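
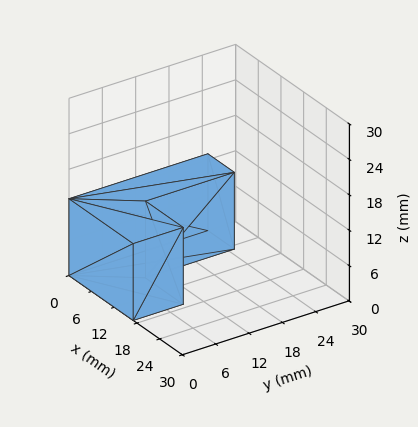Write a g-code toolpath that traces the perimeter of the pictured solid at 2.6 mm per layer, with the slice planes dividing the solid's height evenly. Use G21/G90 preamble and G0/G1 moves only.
Reading the render: the shape is an L-shaped prism: outer 17 × 25 mm, arm thicknesses ≈ 9 mm (horizontal) and 7 mm (vertical), extruded 13 mm in z (dimensions read to the nearest mm from the axis ticks). For the g-code, the solid's height is divided into equal slices at the stated Δz and each level perimeter traced with G1 moves after a G0 lift.

; perimeter-only toolpath
G21 ; units = mm
G90 ; absolute positioning
G28 ; home
; layer 1
G0 Z2.6
G0 X0.0 Y0.0
G1 X17.0 Y0.0
G1 X17.0 Y9.0
G1 X7.0 Y9.0
G1 X7.0 Y25.0
G1 X0.0 Y25.0
G1 X0.0 Y0.0
; layer 2
G0 Z5.2
G0 X0.0 Y0.0
G1 X17.0 Y0.0
G1 X17.0 Y9.0
G1 X7.0 Y9.0
G1 X7.0 Y25.0
G1 X0.0 Y25.0
G1 X0.0 Y0.0
; layer 3
G0 Z7.8
G0 X0.0 Y0.0
G1 X17.0 Y0.0
G1 X17.0 Y9.0
G1 X7.0 Y9.0
G1 X7.0 Y25.0
G1 X0.0 Y25.0
G1 X0.0 Y0.0
; layer 4
G0 Z10.4
G0 X0.0 Y0.0
G1 X17.0 Y0.0
G1 X17.0 Y9.0
G1 X7.0 Y9.0
G1 X7.0 Y25.0
G1 X0.0 Y25.0
G1 X0.0 Y0.0
; layer 5
G0 Z13.0
G0 X0.0 Y0.0
G1 X17.0 Y0.0
G1 X17.0 Y9.0
G1 X7.0 Y9.0
G1 X7.0 Y25.0
G1 X0.0 Y25.0
G1 X0.0 Y0.0
M2 ; end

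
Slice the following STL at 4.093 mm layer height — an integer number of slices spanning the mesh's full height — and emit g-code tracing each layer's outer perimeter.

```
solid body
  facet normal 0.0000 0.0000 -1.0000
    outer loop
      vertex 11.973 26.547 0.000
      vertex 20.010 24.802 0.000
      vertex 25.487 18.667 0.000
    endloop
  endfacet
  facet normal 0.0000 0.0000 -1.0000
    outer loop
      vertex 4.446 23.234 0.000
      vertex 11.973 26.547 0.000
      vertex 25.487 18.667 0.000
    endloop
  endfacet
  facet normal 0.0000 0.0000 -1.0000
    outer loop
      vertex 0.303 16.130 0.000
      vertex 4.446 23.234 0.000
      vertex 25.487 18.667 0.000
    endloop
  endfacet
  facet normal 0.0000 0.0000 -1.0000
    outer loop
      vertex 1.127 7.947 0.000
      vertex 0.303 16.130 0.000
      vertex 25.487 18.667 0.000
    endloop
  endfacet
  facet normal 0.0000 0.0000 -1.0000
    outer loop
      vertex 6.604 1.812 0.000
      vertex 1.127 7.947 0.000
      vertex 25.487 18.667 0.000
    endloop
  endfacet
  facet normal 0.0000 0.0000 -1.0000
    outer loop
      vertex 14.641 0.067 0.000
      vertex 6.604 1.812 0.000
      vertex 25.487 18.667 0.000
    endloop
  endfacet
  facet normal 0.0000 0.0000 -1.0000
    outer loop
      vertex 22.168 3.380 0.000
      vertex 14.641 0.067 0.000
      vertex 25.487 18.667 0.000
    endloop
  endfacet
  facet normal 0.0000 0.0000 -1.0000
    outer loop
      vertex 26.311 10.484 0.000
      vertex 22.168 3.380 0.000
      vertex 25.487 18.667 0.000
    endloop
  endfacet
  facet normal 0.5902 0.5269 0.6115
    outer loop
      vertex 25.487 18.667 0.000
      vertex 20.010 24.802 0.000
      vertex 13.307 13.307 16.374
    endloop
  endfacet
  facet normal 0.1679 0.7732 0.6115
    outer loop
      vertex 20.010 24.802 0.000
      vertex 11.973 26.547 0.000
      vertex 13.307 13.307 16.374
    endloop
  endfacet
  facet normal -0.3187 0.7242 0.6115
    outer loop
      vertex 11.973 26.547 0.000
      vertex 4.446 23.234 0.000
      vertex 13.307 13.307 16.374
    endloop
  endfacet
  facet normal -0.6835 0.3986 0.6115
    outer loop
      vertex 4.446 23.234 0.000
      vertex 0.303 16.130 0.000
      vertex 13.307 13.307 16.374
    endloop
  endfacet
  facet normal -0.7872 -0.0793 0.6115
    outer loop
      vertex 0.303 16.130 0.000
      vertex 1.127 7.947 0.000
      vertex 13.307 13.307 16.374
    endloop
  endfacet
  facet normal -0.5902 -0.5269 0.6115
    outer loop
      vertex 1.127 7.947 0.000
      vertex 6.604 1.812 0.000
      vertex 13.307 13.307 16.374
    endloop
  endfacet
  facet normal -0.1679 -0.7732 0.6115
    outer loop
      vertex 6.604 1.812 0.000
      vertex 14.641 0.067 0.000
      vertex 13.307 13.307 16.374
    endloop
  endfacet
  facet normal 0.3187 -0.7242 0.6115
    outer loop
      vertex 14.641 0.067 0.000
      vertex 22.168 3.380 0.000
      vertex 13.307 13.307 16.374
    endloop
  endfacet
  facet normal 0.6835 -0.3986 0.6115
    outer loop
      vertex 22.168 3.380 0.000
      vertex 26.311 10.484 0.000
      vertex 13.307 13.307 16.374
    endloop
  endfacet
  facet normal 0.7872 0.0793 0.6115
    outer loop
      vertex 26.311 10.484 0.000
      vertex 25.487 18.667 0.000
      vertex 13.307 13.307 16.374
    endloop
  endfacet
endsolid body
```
; perimeter-only toolpath
G21 ; units = mm
G90 ; absolute positioning
G28 ; home
; layer 1
G0 Z4.093
G0 X22.442 Y17.327
G1 X18.334 Y21.928
G1 X12.307 Y23.237
G1 X6.661 Y20.752
G1 X3.554 Y15.424
G1 X4.172 Y9.287
G1 X8.280 Y4.686
G1 X14.308 Y3.377
G1 X19.953 Y5.862
G1 X23.060 Y11.190
G1 X22.442 Y17.327
; layer 2
G0 Z8.187
G0 X19.397 Y15.987
G1 X16.659 Y19.055
G1 X12.640 Y19.927
G1 X8.877 Y18.271
G1 X6.805 Y14.718
G1 X7.217 Y10.627
G1 X9.956 Y7.559
G1 X13.974 Y6.687
G1 X17.738 Y8.344
G1 X19.809 Y11.896
G1 X19.397 Y15.987
; layer 3
G0 Z12.280
G0 X16.352 Y14.647
G1 X14.983 Y16.181
G1 X12.973 Y16.617
G1 X11.092 Y15.789
G1 X10.056 Y14.013
G1 X10.262 Y11.967
G1 X11.631 Y10.433
G1 X13.640 Y9.997
G1 X15.522 Y10.825
G1 X16.558 Y12.601
G1 X16.352 Y14.647
M2 ; end

The solid is a regular 10-sided pyramid, base circumscribed radius ≈ 13.3 mm, apex at z ≈ 16.4 mm. Slicing at Δz = 4.093 mm — 4 equal slices spanning the solid's height, so layer i sits at z = i·h/4 — gives 3 non-empty perimeters. Each is a 10-segment closed polygon; G0 lifts to the layer z and rapids to the start vertex, then G1 traces the edges. The cross-section shrinks linearly with z (the slice at the apex is degenerate and omitted).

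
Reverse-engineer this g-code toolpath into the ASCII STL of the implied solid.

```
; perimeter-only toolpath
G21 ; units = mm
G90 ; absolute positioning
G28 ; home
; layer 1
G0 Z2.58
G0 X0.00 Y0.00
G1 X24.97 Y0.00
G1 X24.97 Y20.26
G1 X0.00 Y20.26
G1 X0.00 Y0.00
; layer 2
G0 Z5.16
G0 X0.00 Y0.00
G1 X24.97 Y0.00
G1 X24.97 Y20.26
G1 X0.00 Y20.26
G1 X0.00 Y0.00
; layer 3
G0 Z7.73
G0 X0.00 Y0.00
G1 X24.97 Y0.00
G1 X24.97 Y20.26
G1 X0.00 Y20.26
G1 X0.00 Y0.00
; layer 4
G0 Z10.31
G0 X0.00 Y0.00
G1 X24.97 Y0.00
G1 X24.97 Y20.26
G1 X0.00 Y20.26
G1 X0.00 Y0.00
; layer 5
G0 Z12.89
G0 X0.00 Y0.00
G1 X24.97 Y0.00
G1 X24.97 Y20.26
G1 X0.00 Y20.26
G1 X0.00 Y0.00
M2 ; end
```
solid part
  facet normal 0.0000 0.0000 -1.0000
    outer loop
      vertex 24.97 20.26 0.00
      vertex 24.97 0.00 0.00
      vertex 0.00 0.00 0.00
    endloop
  endfacet
  facet normal 0.0000 0.0000 -1.0000
    outer loop
      vertex 0.00 20.26 0.00
      vertex 24.97 20.26 0.00
      vertex 0.00 0.00 0.00
    endloop
  endfacet
  facet normal 0.0000 0.0000 1.0000
    outer loop
      vertex 0.00 0.00 12.89
      vertex 24.97 0.00 12.89
      vertex 24.97 20.26 12.89
    endloop
  endfacet
  facet normal 0.0000 0.0000 1.0000
    outer loop
      vertex 0.00 0.00 12.89
      vertex 24.97 20.26 12.89
      vertex 0.00 20.26 12.89
    endloop
  endfacet
  facet normal 0.0000 -1.0000 0.0000
    outer loop
      vertex 0.00 0.00 0.00
      vertex 24.97 0.00 0.00
      vertex 24.97 0.00 12.89
    endloop
  endfacet
  facet normal 0.0000 -1.0000 0.0000
    outer loop
      vertex 0.00 0.00 0.00
      vertex 24.97 0.00 12.89
      vertex 0.00 0.00 12.89
    endloop
  endfacet
  facet normal 0.0000 1.0000 0.0000
    outer loop
      vertex 24.97 20.26 12.89
      vertex 24.97 20.26 0.00
      vertex 0.00 20.26 0.00
    endloop
  endfacet
  facet normal 0.0000 1.0000 0.0000
    outer loop
      vertex 0.00 20.26 12.89
      vertex 24.97 20.26 12.89
      vertex 0.00 20.26 0.00
    endloop
  endfacet
  facet normal -1.0000 0.0000 0.0000
    outer loop
      vertex 0.00 20.26 12.89
      vertex 0.00 20.26 0.00
      vertex 0.00 0.00 0.00
    endloop
  endfacet
  facet normal -1.0000 0.0000 0.0000
    outer loop
      vertex 0.00 0.00 12.89
      vertex 0.00 20.26 12.89
      vertex 0.00 0.00 0.00
    endloop
  endfacet
  facet normal 1.0000 0.0000 0.0000
    outer loop
      vertex 24.97 0.00 0.00
      vertex 24.97 20.26 0.00
      vertex 24.97 20.26 12.89
    endloop
  endfacet
  facet normal 1.0000 0.0000 0.0000
    outer loop
      vertex 24.97 0.00 0.00
      vertex 24.97 20.26 12.89
      vertex 24.97 0.00 12.89
    endloop
  endfacet
endsolid part

The G0 Z moves step by Δz≈2.58 mm. Every layer's G1 loop is the same polygon, so the solid is a straight extrusion of it from z=0 to z≈12.9. Closing with flat bottom and top caps and triangulating gives 12 facets — a rectangular box, roughly 25 × 20.3 mm footprint and 12.9 mm tall.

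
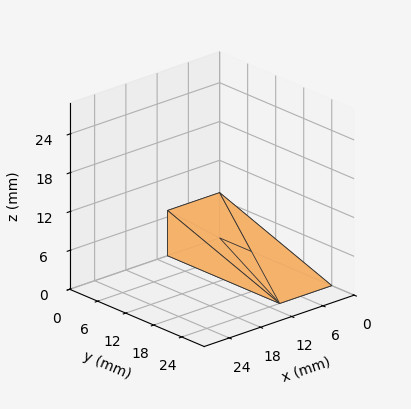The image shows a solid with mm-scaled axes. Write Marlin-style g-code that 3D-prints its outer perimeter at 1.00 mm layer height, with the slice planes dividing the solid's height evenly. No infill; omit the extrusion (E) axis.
Reading the render: the shape is a wedge (ramp): 10 × 24 mm base, rising to 7 mm along the y=0 edge and sloping linearly to z=0 at y=24 (dimensions read to the nearest mm from the axis ticks). For the g-code, the solid's height is divided into equal slices at the stated Δz and each level perimeter traced with G1 moves after a G0 lift.

; perimeter-only toolpath
G21 ; units = mm
G90 ; absolute positioning
G28 ; home
; layer 1
G0 Z1.00
G0 X0.00 Y0.00
G1 X10.00 Y0.00
G1 X10.00 Y20.57
G1 X0.00 Y20.57
G1 X0.00 Y0.00
; layer 2
G0 Z2.00
G0 X0.00 Y0.00
G1 X10.00 Y0.00
G1 X10.00 Y17.14
G1 X0.00 Y17.14
G1 X0.00 Y0.00
; layer 3
G0 Z3.00
G0 X0.00 Y0.00
G1 X10.00 Y0.00
G1 X10.00 Y13.71
G1 X0.00 Y13.71
G1 X0.00 Y0.00
; layer 4
G0 Z4.00
G0 X0.00 Y0.00
G1 X10.00 Y0.00
G1 X10.00 Y10.29
G1 X0.00 Y10.29
G1 X0.00 Y0.00
; layer 5
G0 Z5.00
G0 X0.00 Y0.00
G1 X10.00 Y0.00
G1 X10.00 Y6.86
G1 X0.00 Y6.86
G1 X0.00 Y0.00
; layer 6
G0 Z6.00
G0 X0.00 Y0.00
G1 X10.00 Y0.00
G1 X10.00 Y3.43
G1 X0.00 Y3.43
G1 X0.00 Y0.00
M2 ; end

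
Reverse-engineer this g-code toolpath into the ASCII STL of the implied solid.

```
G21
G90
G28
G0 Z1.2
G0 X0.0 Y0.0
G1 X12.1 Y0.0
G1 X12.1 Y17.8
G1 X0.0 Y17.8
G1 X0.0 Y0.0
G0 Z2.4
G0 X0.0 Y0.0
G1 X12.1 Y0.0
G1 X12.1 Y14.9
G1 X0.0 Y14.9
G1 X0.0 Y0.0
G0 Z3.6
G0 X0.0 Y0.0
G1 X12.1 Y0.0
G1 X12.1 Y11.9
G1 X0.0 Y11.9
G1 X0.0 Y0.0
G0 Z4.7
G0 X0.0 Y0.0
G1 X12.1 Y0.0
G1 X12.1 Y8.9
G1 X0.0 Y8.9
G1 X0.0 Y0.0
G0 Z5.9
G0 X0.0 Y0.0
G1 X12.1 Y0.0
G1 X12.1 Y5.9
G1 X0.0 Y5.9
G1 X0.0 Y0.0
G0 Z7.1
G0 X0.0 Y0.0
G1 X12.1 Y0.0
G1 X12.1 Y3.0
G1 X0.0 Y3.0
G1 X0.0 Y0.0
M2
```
solid part
  facet normal 0.0000 0.0000 -1.0000
    outer loop
      vertex 12.1 20.8 0.0
      vertex 12.1 0.0 0.0
      vertex 0.0 0.0 0.0
    endloop
  endfacet
  facet normal 0.0000 0.0000 -1.0000
    outer loop
      vertex 0.0 20.8 0.0
      vertex 12.1 20.8 0.0
      vertex 0.0 0.0 0.0
    endloop
  endfacet
  facet normal 0.0000 -1.0000 0.0000
    outer loop
      vertex 0.0 0.0 0.0
      vertex 12.1 0.0 0.0
      vertex 12.1 0.0 8.3
    endloop
  endfacet
  facet normal 0.0000 -1.0000 0.0000
    outer loop
      vertex 0.0 0.0 0.0
      vertex 12.1 0.0 8.3
      vertex 0.0 0.0 8.3
    endloop
  endfacet
  facet normal 0.0000 0.3706 0.9288
    outer loop
      vertex 0.0 0.0 8.3
      vertex 12.1 0.0 8.3
      vertex 12.1 20.8 0.0
    endloop
  endfacet
  facet normal 0.0000 0.3706 0.9288
    outer loop
      vertex 0.0 0.0 8.3
      vertex 12.1 20.8 0.0
      vertex 0.0 20.8 0.0
    endloop
  endfacet
  facet normal -1.0000 0.0000 0.0000
    outer loop
      vertex 0.0 0.0 8.3
      vertex 0.0 20.8 0.0
      vertex 0.0 0.0 0.0
    endloop
  endfacet
  facet normal 1.0000 0.0000 0.0000
    outer loop
      vertex 12.1 0.0 0.0
      vertex 12.1 20.8 0.0
      vertex 12.1 0.0 8.3
    endloop
  endfacet
endsolid part

The G0 Z moves step by Δz≈1.2 mm. The G1 loops shrink linearly with z, so the solid tapers from its base footprint up to z≈8.3. Closing with a flat bottom cap and the tapered top and triangulating gives 8 facets — a wedge (ramp): 12.1 × 20.8 mm base, rising to 8.3 mm along the y=0 edge and sloping linearly to z=0 at y=20.8.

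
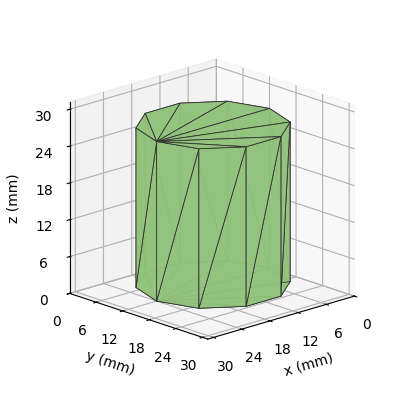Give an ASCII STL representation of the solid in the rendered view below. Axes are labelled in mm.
Reading the render: the shape is a regular 10-sided prism (a cylinder approximated with 10 flat sides), circumscribed radius ≈ 12 mm, height ≈ 26 mm (dimensions read to the nearest mm from the axis ticks). For the STL, each face is triangulated and given an outward normal.

solid part
  facet normal 0.0000 0.0000 -1.0000
    outer loop
      vertex 15.7 23.4 0.0
      vertex 21.7 19.1 0.0
      vertex 24.0 12.0 0.0
    endloop
  endfacet
  facet normal 0.0000 0.0000 -1.0000
    outer loop
      vertex 8.3 23.4 0.0
      vertex 15.7 23.4 0.0
      vertex 24.0 12.0 0.0
    endloop
  endfacet
  facet normal 0.0000 0.0000 -1.0000
    outer loop
      vertex 2.3 19.1 0.0
      vertex 8.3 23.4 0.0
      vertex 24.0 12.0 0.0
    endloop
  endfacet
  facet normal 0.0000 0.0000 -1.0000
    outer loop
      vertex 0.0 12.0 0.0
      vertex 2.3 19.1 0.0
      vertex 24.0 12.0 0.0
    endloop
  endfacet
  facet normal 0.0000 0.0000 -1.0000
    outer loop
      vertex 2.3 4.9 0.0
      vertex 0.0 12.0 0.0
      vertex 24.0 12.0 0.0
    endloop
  endfacet
  facet normal 0.0000 0.0000 -1.0000
    outer loop
      vertex 8.3 0.6 0.0
      vertex 2.3 4.9 0.0
      vertex 24.0 12.0 0.0
    endloop
  endfacet
  facet normal 0.0000 0.0000 -1.0000
    outer loop
      vertex 15.7 0.6 0.0
      vertex 8.3 0.6 0.0
      vertex 24.0 12.0 0.0
    endloop
  endfacet
  facet normal 0.0000 0.0000 -1.0000
    outer loop
      vertex 21.7 4.9 0.0
      vertex 15.7 0.6 0.0
      vertex 24.0 12.0 0.0
    endloop
  endfacet
  facet normal 0.0000 0.0000 1.0000
    outer loop
      vertex 24.0 12.0 26.0
      vertex 21.7 19.1 26.0
      vertex 15.7 23.4 26.0
    endloop
  endfacet
  facet normal 0.0000 0.0000 1.0000
    outer loop
      vertex 24.0 12.0 26.0
      vertex 15.7 23.4 26.0
      vertex 8.3 23.4 26.0
    endloop
  endfacet
  facet normal 0.0000 0.0000 1.0000
    outer loop
      vertex 24.0 12.0 26.0
      vertex 8.3 23.4 26.0
      vertex 2.3 19.1 26.0
    endloop
  endfacet
  facet normal 0.0000 0.0000 1.0000
    outer loop
      vertex 24.0 12.0 26.0
      vertex 2.3 19.1 26.0
      vertex 0.0 12.0 26.0
    endloop
  endfacet
  facet normal 0.0000 0.0000 1.0000
    outer loop
      vertex 24.0 12.0 26.0
      vertex 0.0 12.0 26.0
      vertex 2.3 4.9 26.0
    endloop
  endfacet
  facet normal 0.0000 0.0000 1.0000
    outer loop
      vertex 24.0 12.0 26.0
      vertex 2.3 4.9 26.0
      vertex 8.3 0.6 26.0
    endloop
  endfacet
  facet normal 0.0000 0.0000 1.0000
    outer loop
      vertex 24.0 12.0 26.0
      vertex 8.3 0.6 26.0
      vertex 15.7 0.6 26.0
    endloop
  endfacet
  facet normal 0.0000 0.0000 1.0000
    outer loop
      vertex 24.0 12.0 26.0
      vertex 15.7 0.6 26.0
      vertex 21.7 4.9 26.0
    endloop
  endfacet
  facet normal 0.9513 0.3082 0.0000
    outer loop
      vertex 24.0 12.0 0.0
      vertex 21.7 19.1 0.0
      vertex 21.7 19.1 26.0
    endloop
  endfacet
  facet normal 0.9513 0.3082 0.0000
    outer loop
      vertex 24.0 12.0 0.0
      vertex 21.7 19.1 26.0
      vertex 24.0 12.0 26.0
    endloop
  endfacet
  facet normal 0.5825 0.8128 0.0000
    outer loop
      vertex 21.7 19.1 0.0
      vertex 15.7 23.4 0.0
      vertex 15.7 23.4 26.0
    endloop
  endfacet
  facet normal 0.5825 0.8128 0.0000
    outer loop
      vertex 21.7 19.1 0.0
      vertex 15.7 23.4 26.0
      vertex 21.7 19.1 26.0
    endloop
  endfacet
  facet normal 0.0000 1.0000 0.0000
    outer loop
      vertex 15.7 23.4 0.0
      vertex 8.3 23.4 0.0
      vertex 8.3 23.4 26.0
    endloop
  endfacet
  facet normal 0.0000 1.0000 0.0000
    outer loop
      vertex 15.7 23.4 0.0
      vertex 8.3 23.4 26.0
      vertex 15.7 23.4 26.0
    endloop
  endfacet
  facet normal -0.5825 0.8128 0.0000
    outer loop
      vertex 8.3 23.4 0.0
      vertex 2.3 19.1 0.0
      vertex 2.3 19.1 26.0
    endloop
  endfacet
  facet normal -0.5825 0.8128 0.0000
    outer loop
      vertex 8.3 23.4 0.0
      vertex 2.3 19.1 26.0
      vertex 8.3 23.4 26.0
    endloop
  endfacet
  facet normal -0.9513 0.3082 0.0000
    outer loop
      vertex 2.3 19.1 0.0
      vertex 0.0 12.0 0.0
      vertex 0.0 12.0 26.0
    endloop
  endfacet
  facet normal -0.9513 0.3082 0.0000
    outer loop
      vertex 2.3 19.1 0.0
      vertex 0.0 12.0 26.0
      vertex 2.3 19.1 26.0
    endloop
  endfacet
  facet normal -0.9513 -0.3082 0.0000
    outer loop
      vertex 0.0 12.0 0.0
      vertex 2.3 4.9 0.0
      vertex 2.3 4.9 26.0
    endloop
  endfacet
  facet normal -0.9513 -0.3082 0.0000
    outer loop
      vertex 0.0 12.0 0.0
      vertex 2.3 4.9 26.0
      vertex 0.0 12.0 26.0
    endloop
  endfacet
  facet normal -0.5825 -0.8128 0.0000
    outer loop
      vertex 2.3 4.9 0.0
      vertex 8.3 0.6 0.0
      vertex 8.3 0.6 26.0
    endloop
  endfacet
  facet normal -0.5825 -0.8128 0.0000
    outer loop
      vertex 2.3 4.9 0.0
      vertex 8.3 0.6 26.0
      vertex 2.3 4.9 26.0
    endloop
  endfacet
  facet normal 0.0000 -1.0000 0.0000
    outer loop
      vertex 8.3 0.6 0.0
      vertex 15.7 0.6 0.0
      vertex 15.7 0.6 26.0
    endloop
  endfacet
  facet normal 0.0000 -1.0000 0.0000
    outer loop
      vertex 8.3 0.6 0.0
      vertex 15.7 0.6 26.0
      vertex 8.3 0.6 26.0
    endloop
  endfacet
  facet normal 0.5825 -0.8128 0.0000
    outer loop
      vertex 15.7 0.6 0.0
      vertex 21.7 4.9 0.0
      vertex 21.7 4.9 26.0
    endloop
  endfacet
  facet normal 0.5825 -0.8128 0.0000
    outer loop
      vertex 15.7 0.6 0.0
      vertex 21.7 4.9 26.0
      vertex 15.7 0.6 26.0
    endloop
  endfacet
  facet normal 0.9513 -0.3082 0.0000
    outer loop
      vertex 21.7 4.9 0.0
      vertex 24.0 12.0 0.0
      vertex 24.0 12.0 26.0
    endloop
  endfacet
  facet normal 0.9513 -0.3082 0.0000
    outer loop
      vertex 21.7 4.9 0.0
      vertex 24.0 12.0 26.0
      vertex 21.7 4.9 26.0
    endloop
  endfacet
endsolid part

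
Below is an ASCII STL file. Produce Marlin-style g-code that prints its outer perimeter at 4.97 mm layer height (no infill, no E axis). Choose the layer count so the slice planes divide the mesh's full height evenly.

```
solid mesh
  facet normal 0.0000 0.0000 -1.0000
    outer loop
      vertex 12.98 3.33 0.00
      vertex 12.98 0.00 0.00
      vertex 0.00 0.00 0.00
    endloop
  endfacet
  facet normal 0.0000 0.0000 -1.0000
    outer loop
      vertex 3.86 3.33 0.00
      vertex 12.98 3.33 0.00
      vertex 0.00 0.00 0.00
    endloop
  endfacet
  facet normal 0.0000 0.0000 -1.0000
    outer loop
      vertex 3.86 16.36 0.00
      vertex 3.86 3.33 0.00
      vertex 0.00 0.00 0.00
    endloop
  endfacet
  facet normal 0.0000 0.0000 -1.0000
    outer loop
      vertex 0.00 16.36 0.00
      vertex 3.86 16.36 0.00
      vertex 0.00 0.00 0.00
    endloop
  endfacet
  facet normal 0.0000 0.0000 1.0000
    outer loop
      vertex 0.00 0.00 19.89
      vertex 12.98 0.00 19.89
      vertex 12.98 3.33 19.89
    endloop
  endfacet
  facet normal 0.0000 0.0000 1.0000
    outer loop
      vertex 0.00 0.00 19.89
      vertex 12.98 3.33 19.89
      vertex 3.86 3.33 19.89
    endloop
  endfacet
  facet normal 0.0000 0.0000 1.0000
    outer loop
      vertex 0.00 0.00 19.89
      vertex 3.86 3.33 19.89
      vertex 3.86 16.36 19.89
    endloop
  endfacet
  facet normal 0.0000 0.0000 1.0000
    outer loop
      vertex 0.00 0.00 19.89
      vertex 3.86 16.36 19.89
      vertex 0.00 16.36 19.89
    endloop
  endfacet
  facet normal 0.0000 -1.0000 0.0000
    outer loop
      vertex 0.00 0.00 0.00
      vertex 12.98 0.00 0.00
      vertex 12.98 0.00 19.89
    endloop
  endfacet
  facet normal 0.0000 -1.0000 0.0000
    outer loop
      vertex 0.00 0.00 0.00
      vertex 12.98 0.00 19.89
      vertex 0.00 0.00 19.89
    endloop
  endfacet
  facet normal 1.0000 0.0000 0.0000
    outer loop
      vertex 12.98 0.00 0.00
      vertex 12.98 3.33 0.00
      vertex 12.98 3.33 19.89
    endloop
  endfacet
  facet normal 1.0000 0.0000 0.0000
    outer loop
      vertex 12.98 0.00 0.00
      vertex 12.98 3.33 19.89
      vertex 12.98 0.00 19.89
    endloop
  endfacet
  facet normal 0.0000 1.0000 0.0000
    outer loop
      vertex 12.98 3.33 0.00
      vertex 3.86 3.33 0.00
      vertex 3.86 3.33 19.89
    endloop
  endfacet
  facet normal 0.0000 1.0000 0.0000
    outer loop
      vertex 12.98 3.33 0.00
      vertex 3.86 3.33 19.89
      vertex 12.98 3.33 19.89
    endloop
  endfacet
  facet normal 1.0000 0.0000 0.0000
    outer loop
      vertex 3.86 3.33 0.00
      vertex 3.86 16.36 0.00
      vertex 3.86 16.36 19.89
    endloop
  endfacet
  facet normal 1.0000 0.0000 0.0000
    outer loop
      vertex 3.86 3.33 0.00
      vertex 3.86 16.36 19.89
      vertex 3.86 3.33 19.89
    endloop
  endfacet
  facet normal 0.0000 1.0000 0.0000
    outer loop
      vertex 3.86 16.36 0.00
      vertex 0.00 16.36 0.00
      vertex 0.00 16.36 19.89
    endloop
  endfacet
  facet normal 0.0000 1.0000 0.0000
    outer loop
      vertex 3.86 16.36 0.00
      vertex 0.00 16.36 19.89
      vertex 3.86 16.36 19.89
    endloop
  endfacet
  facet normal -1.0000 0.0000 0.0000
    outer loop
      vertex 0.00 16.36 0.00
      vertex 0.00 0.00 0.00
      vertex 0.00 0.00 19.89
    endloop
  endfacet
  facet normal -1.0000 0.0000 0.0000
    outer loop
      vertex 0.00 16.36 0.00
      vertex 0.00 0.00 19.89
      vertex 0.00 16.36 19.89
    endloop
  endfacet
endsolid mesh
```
; perimeter-only toolpath
G21 ; units = mm
G90 ; absolute positioning
G28 ; home
; layer 1
G0 Z4.97
G0 X0.00 Y0.00
G1 X12.98 Y0.00
G1 X12.98 Y3.33
G1 X3.86 Y3.33
G1 X3.86 Y16.36
G1 X0.00 Y16.36
G1 X0.00 Y0.00
; layer 2
G0 Z9.95
G0 X0.00 Y0.00
G1 X12.98 Y0.00
G1 X12.98 Y3.33
G1 X3.86 Y3.33
G1 X3.86 Y16.36
G1 X0.00 Y16.36
G1 X0.00 Y0.00
; layer 3
G0 Z14.92
G0 X0.00 Y0.00
G1 X12.98 Y0.00
G1 X12.98 Y3.33
G1 X3.86 Y3.33
G1 X3.86 Y16.36
G1 X0.00 Y16.36
G1 X0.00 Y0.00
; layer 4
G0 Z19.89
G0 X0.00 Y0.00
G1 X12.98 Y0.00
G1 X12.98 Y3.33
G1 X3.86 Y3.33
G1 X3.86 Y16.36
G1 X0.00 Y16.36
G1 X0.00 Y0.00
M2 ; end

The solid is an L-shaped prism: outer 13 × 16.4 mm, arm thicknesses ≈ 3.33 mm (horizontal) and 3.86 mm (vertical), extruded 19.9 mm in z. Slicing at Δz = 4.97 mm — 4 equal slices spanning the solid's height, so layer i sits at z = i·h/4 — gives 4 non-empty perimeters. Each is a 6-segment closed polygon; G0 lifts to the layer z and rapids to the start vertex, then G1 traces the edges.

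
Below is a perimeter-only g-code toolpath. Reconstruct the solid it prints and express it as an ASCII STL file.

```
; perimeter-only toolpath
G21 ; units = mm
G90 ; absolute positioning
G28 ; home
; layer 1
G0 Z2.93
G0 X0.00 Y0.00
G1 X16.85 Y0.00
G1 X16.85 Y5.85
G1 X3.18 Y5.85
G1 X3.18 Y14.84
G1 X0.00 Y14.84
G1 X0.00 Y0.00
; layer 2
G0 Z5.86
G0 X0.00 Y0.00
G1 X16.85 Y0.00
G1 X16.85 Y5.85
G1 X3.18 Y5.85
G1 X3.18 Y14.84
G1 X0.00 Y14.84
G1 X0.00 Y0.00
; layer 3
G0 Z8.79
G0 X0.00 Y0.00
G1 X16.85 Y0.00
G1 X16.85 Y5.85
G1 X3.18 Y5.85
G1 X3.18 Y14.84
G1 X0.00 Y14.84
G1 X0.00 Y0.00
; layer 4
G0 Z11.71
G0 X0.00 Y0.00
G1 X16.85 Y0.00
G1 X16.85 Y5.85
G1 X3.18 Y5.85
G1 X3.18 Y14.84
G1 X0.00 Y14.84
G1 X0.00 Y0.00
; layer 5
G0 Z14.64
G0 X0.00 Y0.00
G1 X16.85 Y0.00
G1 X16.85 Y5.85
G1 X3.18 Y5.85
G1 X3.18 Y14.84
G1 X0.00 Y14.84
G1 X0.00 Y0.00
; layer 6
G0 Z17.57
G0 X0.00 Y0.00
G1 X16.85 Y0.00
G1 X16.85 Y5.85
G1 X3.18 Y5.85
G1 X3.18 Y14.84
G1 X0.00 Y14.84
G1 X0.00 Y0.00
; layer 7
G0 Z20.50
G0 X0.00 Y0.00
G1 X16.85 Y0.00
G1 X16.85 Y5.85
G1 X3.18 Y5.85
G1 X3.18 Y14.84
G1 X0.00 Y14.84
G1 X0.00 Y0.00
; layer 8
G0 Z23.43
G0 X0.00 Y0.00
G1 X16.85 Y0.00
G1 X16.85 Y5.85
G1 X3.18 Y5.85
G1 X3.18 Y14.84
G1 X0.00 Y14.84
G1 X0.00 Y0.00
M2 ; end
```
solid part
  facet normal 0.0000 0.0000 -1.0000
    outer loop
      vertex 16.85 5.85 0.00
      vertex 16.85 0.00 0.00
      vertex 0.00 0.00 0.00
    endloop
  endfacet
  facet normal 0.0000 0.0000 -1.0000
    outer loop
      vertex 3.18 5.85 0.00
      vertex 16.85 5.85 0.00
      vertex 0.00 0.00 0.00
    endloop
  endfacet
  facet normal 0.0000 0.0000 -1.0000
    outer loop
      vertex 3.18 14.84 0.00
      vertex 3.18 5.85 0.00
      vertex 0.00 0.00 0.00
    endloop
  endfacet
  facet normal 0.0000 0.0000 -1.0000
    outer loop
      vertex 0.00 14.84 0.00
      vertex 3.18 14.84 0.00
      vertex 0.00 0.00 0.00
    endloop
  endfacet
  facet normal 0.0000 0.0000 1.0000
    outer loop
      vertex 0.00 0.00 23.43
      vertex 16.85 0.00 23.43
      vertex 16.85 5.85 23.43
    endloop
  endfacet
  facet normal 0.0000 0.0000 1.0000
    outer loop
      vertex 0.00 0.00 23.43
      vertex 16.85 5.85 23.43
      vertex 3.18 5.85 23.43
    endloop
  endfacet
  facet normal 0.0000 0.0000 1.0000
    outer loop
      vertex 0.00 0.00 23.43
      vertex 3.18 5.85 23.43
      vertex 3.18 14.84 23.43
    endloop
  endfacet
  facet normal 0.0000 0.0000 1.0000
    outer loop
      vertex 0.00 0.00 23.43
      vertex 3.18 14.84 23.43
      vertex 0.00 14.84 23.43
    endloop
  endfacet
  facet normal 0.0000 -1.0000 0.0000
    outer loop
      vertex 0.00 0.00 0.00
      vertex 16.85 0.00 0.00
      vertex 16.85 0.00 23.43
    endloop
  endfacet
  facet normal 0.0000 -1.0000 0.0000
    outer loop
      vertex 0.00 0.00 0.00
      vertex 16.85 0.00 23.43
      vertex 0.00 0.00 23.43
    endloop
  endfacet
  facet normal 1.0000 0.0000 0.0000
    outer loop
      vertex 16.85 0.00 0.00
      vertex 16.85 5.85 0.00
      vertex 16.85 5.85 23.43
    endloop
  endfacet
  facet normal 1.0000 0.0000 0.0000
    outer loop
      vertex 16.85 0.00 0.00
      vertex 16.85 5.85 23.43
      vertex 16.85 0.00 23.43
    endloop
  endfacet
  facet normal 0.0000 1.0000 0.0000
    outer loop
      vertex 16.85 5.85 0.00
      vertex 3.18 5.85 0.00
      vertex 3.18 5.85 23.43
    endloop
  endfacet
  facet normal 0.0000 1.0000 0.0000
    outer loop
      vertex 16.85 5.85 0.00
      vertex 3.18 5.85 23.43
      vertex 16.85 5.85 23.43
    endloop
  endfacet
  facet normal 1.0000 0.0000 0.0000
    outer loop
      vertex 3.18 5.85 0.00
      vertex 3.18 14.84 0.00
      vertex 3.18 14.84 23.43
    endloop
  endfacet
  facet normal 1.0000 0.0000 0.0000
    outer loop
      vertex 3.18 5.85 0.00
      vertex 3.18 14.84 23.43
      vertex 3.18 5.85 23.43
    endloop
  endfacet
  facet normal 0.0000 1.0000 0.0000
    outer loop
      vertex 3.18 14.84 0.00
      vertex 0.00 14.84 0.00
      vertex 0.00 14.84 23.43
    endloop
  endfacet
  facet normal 0.0000 1.0000 0.0000
    outer loop
      vertex 3.18 14.84 0.00
      vertex 0.00 14.84 23.43
      vertex 3.18 14.84 23.43
    endloop
  endfacet
  facet normal -1.0000 0.0000 0.0000
    outer loop
      vertex 0.00 14.84 0.00
      vertex 0.00 0.00 0.00
      vertex 0.00 0.00 23.43
    endloop
  endfacet
  facet normal -1.0000 0.0000 0.0000
    outer loop
      vertex 0.00 14.84 0.00
      vertex 0.00 0.00 23.43
      vertex 0.00 14.84 23.43
    endloop
  endfacet
endsolid part

The G0 Z moves step by Δz≈2.93 mm. Every layer's G1 loop is the same polygon, so the solid is a straight extrusion of it from z=0 to z≈23.4. Closing with flat bottom and top caps and triangulating gives 20 facets — an L-shaped prism: outer 16.9 × 14.8 mm, arm thicknesses ≈ 5.85 mm (horizontal) and 3.18 mm (vertical), extruded 23.4 mm in z.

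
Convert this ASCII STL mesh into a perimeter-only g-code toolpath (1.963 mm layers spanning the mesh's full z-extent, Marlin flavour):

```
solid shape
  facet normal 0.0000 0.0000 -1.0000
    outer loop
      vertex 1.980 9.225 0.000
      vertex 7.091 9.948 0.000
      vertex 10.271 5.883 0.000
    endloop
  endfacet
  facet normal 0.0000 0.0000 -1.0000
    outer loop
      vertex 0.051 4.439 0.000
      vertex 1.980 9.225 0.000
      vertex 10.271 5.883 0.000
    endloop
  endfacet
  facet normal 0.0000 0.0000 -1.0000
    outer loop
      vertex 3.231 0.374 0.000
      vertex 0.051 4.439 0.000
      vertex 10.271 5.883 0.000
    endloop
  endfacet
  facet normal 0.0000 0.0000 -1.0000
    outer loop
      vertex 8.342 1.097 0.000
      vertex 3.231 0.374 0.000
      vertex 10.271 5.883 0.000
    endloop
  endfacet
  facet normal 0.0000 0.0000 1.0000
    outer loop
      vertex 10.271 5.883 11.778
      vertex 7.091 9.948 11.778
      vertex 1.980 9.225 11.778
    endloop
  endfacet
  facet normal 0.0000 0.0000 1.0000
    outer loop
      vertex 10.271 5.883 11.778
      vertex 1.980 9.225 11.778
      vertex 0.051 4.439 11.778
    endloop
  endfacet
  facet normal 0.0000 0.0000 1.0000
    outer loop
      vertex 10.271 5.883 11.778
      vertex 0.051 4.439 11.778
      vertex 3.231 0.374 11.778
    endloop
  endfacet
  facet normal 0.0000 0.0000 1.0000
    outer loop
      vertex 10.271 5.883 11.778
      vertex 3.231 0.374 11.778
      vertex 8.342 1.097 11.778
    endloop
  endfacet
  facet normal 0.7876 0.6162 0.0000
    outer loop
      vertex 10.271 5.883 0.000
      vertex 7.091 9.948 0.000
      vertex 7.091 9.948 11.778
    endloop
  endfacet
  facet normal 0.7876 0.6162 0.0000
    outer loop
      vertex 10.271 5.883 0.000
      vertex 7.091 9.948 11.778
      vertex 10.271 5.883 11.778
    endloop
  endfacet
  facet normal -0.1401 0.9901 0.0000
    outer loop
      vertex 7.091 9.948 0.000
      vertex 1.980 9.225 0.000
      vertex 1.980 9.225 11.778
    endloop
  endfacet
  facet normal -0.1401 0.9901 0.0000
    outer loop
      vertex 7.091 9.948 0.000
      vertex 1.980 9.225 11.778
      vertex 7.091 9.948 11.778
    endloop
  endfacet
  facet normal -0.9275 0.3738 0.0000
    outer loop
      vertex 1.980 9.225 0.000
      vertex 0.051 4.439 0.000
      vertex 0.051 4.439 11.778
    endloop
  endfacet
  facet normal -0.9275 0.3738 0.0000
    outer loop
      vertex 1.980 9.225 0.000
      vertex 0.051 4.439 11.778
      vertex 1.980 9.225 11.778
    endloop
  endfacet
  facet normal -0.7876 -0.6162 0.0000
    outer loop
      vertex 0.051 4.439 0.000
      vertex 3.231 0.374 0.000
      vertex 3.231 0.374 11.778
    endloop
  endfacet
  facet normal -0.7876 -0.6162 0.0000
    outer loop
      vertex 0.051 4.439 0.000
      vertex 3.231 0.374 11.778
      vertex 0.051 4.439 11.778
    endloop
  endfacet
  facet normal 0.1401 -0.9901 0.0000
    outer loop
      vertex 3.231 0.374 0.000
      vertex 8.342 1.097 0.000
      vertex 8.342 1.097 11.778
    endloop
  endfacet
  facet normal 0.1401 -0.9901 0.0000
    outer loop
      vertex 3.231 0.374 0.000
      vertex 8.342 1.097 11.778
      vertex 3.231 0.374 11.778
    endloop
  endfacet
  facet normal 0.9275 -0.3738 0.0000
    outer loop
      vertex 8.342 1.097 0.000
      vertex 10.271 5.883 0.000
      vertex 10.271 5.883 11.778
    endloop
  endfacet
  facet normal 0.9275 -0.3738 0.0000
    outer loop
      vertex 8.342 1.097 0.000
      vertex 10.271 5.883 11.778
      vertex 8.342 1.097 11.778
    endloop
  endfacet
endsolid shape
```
; perimeter-only toolpath
G21 ; units = mm
G90 ; absolute positioning
G28 ; home
; layer 1
G0 Z1.963
G0 X10.271 Y5.883
G1 X7.091 Y9.948
G1 X1.980 Y9.225
G1 X0.051 Y4.439
G1 X3.231 Y0.374
G1 X8.342 Y1.097
G1 X10.271 Y5.883
; layer 2
G0 Z3.926
G0 X10.271 Y5.883
G1 X7.091 Y9.948
G1 X1.980 Y9.225
G1 X0.051 Y4.439
G1 X3.231 Y0.374
G1 X8.342 Y1.097
G1 X10.271 Y5.883
; layer 3
G0 Z5.889
G0 X10.271 Y5.883
G1 X7.091 Y9.948
G1 X1.980 Y9.225
G1 X0.051 Y4.439
G1 X3.231 Y0.374
G1 X8.342 Y1.097
G1 X10.271 Y5.883
; layer 4
G0 Z7.852
G0 X10.271 Y5.883
G1 X7.091 Y9.948
G1 X1.980 Y9.225
G1 X0.051 Y4.439
G1 X3.231 Y0.374
G1 X8.342 Y1.097
G1 X10.271 Y5.883
; layer 5
G0 Z9.815
G0 X10.271 Y5.883
G1 X7.091 Y9.948
G1 X1.980 Y9.225
G1 X0.051 Y4.439
G1 X3.231 Y0.374
G1 X8.342 Y1.097
G1 X10.271 Y5.883
; layer 6
G0 Z11.778
G0 X10.271 Y5.883
G1 X7.091 Y9.948
G1 X1.980 Y9.225
G1 X0.051 Y4.439
G1 X3.231 Y0.374
G1 X8.342 Y1.097
G1 X10.271 Y5.883
M2 ; end

The solid is a regular 6-sided prism (a cylinder approximated with 6 flat sides), circumscribed radius ≈ 5.16 mm, height ≈ 11.8 mm. Slicing at Δz = 1.963 mm — 6 equal slices spanning the solid's height, so layer i sits at z = i·h/6 — gives 6 non-empty perimeters. Each is a 6-segment closed polygon; G0 lifts to the layer z and rapids to the start vertex, then G1 traces the edges.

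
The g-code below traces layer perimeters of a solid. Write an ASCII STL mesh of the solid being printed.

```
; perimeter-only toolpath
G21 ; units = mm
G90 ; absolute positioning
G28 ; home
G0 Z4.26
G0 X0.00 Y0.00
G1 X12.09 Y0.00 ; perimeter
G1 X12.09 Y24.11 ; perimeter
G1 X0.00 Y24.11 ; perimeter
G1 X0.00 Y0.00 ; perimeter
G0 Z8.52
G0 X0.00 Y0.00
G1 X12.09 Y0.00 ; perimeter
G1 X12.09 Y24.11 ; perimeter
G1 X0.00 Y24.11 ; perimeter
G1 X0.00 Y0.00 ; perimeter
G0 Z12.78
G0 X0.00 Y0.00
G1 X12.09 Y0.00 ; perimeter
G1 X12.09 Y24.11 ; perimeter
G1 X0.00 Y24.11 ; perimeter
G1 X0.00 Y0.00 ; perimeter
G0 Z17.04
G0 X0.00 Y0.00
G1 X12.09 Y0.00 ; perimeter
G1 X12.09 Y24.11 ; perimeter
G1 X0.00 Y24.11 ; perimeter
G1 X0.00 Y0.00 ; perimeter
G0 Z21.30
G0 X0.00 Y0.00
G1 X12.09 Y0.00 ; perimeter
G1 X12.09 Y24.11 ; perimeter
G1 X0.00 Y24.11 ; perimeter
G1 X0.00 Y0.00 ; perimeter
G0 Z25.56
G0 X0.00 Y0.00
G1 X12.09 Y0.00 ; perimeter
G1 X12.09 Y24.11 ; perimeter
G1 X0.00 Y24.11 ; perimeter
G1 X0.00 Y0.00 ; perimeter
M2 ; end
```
solid part
  facet normal 0.0000 0.0000 -1.0000
    outer loop
      vertex 12.09 24.11 0.00
      vertex 12.09 0.00 0.00
      vertex 0.00 0.00 0.00
    endloop
  endfacet
  facet normal 0.0000 0.0000 -1.0000
    outer loop
      vertex 0.00 24.11 0.00
      vertex 12.09 24.11 0.00
      vertex 0.00 0.00 0.00
    endloop
  endfacet
  facet normal 0.0000 0.0000 1.0000
    outer loop
      vertex 0.00 0.00 25.56
      vertex 12.09 0.00 25.56
      vertex 12.09 24.11 25.56
    endloop
  endfacet
  facet normal 0.0000 0.0000 1.0000
    outer loop
      vertex 0.00 0.00 25.56
      vertex 12.09 24.11 25.56
      vertex 0.00 24.11 25.56
    endloop
  endfacet
  facet normal 0.0000 -1.0000 0.0000
    outer loop
      vertex 0.00 0.00 0.00
      vertex 12.09 0.00 0.00
      vertex 12.09 0.00 25.56
    endloop
  endfacet
  facet normal 0.0000 -1.0000 0.0000
    outer loop
      vertex 0.00 0.00 0.00
      vertex 12.09 0.00 25.56
      vertex 0.00 0.00 25.56
    endloop
  endfacet
  facet normal 0.0000 1.0000 0.0000
    outer loop
      vertex 12.09 24.11 25.56
      vertex 12.09 24.11 0.00
      vertex 0.00 24.11 0.00
    endloop
  endfacet
  facet normal 0.0000 1.0000 0.0000
    outer loop
      vertex 0.00 24.11 25.56
      vertex 12.09 24.11 25.56
      vertex 0.00 24.11 0.00
    endloop
  endfacet
  facet normal -1.0000 0.0000 0.0000
    outer loop
      vertex 0.00 24.11 25.56
      vertex 0.00 24.11 0.00
      vertex 0.00 0.00 0.00
    endloop
  endfacet
  facet normal -1.0000 0.0000 0.0000
    outer loop
      vertex 0.00 0.00 25.56
      vertex 0.00 24.11 25.56
      vertex 0.00 0.00 0.00
    endloop
  endfacet
  facet normal 1.0000 0.0000 0.0000
    outer loop
      vertex 12.09 0.00 0.00
      vertex 12.09 24.11 0.00
      vertex 12.09 24.11 25.56
    endloop
  endfacet
  facet normal 1.0000 0.0000 0.0000
    outer loop
      vertex 12.09 0.00 0.00
      vertex 12.09 24.11 25.56
      vertex 12.09 0.00 25.56
    endloop
  endfacet
endsolid part

The G0 Z moves step by Δz≈4.26 mm. Every layer's G1 loop is the same polygon, so the solid is a straight extrusion of it from z=0 to z≈25.6. Closing with flat bottom and top caps and triangulating gives 12 facets — a rectangular box, roughly 12.1 × 24.1 mm footprint and 25.6 mm tall.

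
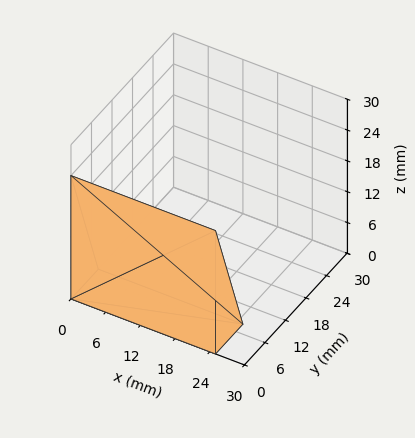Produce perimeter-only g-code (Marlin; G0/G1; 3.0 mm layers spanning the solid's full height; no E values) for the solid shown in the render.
Reading the render: the shape is a wedge (ramp): 25 × 8 mm base, rising to 24 mm along the y=0 edge and sloping linearly to z=0 at y=8 (dimensions read to the nearest mm from the axis ticks). For the g-code, the solid's height is divided into equal slices at the stated Δz and each level perimeter traced with G1 moves after a G0 lift.

; perimeter-only toolpath
G21 ; units = mm
G90 ; absolute positioning
G28 ; home
; layer 1
G0 Z3.0
G0 X0.0 Y0.0
G1 X25.0 Y0.0
G1 X25.0 Y7.0
G1 X0.0 Y7.0
G1 X0.0 Y0.0
; layer 2
G0 Z6.0
G0 X0.0 Y0.0
G1 X25.0 Y0.0
G1 X25.0 Y6.0
G1 X0.0 Y6.0
G1 X0.0 Y0.0
; layer 3
G0 Z9.0
G0 X0.0 Y0.0
G1 X25.0 Y0.0
G1 X25.0 Y5.0
G1 X0.0 Y5.0
G1 X0.0 Y0.0
; layer 4
G0 Z12.0
G0 X0.0 Y0.0
G1 X25.0 Y0.0
G1 X25.0 Y4.0
G1 X0.0 Y4.0
G1 X0.0 Y0.0
; layer 5
G0 Z15.0
G0 X0.0 Y0.0
G1 X25.0 Y0.0
G1 X25.0 Y3.0
G1 X0.0 Y3.0
G1 X0.0 Y0.0
; layer 6
G0 Z18.0
G0 X0.0 Y0.0
G1 X25.0 Y0.0
G1 X25.0 Y2.0
G1 X0.0 Y2.0
G1 X0.0 Y0.0
; layer 7
G0 Z21.0
G0 X0.0 Y0.0
G1 X25.0 Y0.0
G1 X25.0 Y1.0
G1 X0.0 Y1.0
G1 X0.0 Y0.0
M2 ; end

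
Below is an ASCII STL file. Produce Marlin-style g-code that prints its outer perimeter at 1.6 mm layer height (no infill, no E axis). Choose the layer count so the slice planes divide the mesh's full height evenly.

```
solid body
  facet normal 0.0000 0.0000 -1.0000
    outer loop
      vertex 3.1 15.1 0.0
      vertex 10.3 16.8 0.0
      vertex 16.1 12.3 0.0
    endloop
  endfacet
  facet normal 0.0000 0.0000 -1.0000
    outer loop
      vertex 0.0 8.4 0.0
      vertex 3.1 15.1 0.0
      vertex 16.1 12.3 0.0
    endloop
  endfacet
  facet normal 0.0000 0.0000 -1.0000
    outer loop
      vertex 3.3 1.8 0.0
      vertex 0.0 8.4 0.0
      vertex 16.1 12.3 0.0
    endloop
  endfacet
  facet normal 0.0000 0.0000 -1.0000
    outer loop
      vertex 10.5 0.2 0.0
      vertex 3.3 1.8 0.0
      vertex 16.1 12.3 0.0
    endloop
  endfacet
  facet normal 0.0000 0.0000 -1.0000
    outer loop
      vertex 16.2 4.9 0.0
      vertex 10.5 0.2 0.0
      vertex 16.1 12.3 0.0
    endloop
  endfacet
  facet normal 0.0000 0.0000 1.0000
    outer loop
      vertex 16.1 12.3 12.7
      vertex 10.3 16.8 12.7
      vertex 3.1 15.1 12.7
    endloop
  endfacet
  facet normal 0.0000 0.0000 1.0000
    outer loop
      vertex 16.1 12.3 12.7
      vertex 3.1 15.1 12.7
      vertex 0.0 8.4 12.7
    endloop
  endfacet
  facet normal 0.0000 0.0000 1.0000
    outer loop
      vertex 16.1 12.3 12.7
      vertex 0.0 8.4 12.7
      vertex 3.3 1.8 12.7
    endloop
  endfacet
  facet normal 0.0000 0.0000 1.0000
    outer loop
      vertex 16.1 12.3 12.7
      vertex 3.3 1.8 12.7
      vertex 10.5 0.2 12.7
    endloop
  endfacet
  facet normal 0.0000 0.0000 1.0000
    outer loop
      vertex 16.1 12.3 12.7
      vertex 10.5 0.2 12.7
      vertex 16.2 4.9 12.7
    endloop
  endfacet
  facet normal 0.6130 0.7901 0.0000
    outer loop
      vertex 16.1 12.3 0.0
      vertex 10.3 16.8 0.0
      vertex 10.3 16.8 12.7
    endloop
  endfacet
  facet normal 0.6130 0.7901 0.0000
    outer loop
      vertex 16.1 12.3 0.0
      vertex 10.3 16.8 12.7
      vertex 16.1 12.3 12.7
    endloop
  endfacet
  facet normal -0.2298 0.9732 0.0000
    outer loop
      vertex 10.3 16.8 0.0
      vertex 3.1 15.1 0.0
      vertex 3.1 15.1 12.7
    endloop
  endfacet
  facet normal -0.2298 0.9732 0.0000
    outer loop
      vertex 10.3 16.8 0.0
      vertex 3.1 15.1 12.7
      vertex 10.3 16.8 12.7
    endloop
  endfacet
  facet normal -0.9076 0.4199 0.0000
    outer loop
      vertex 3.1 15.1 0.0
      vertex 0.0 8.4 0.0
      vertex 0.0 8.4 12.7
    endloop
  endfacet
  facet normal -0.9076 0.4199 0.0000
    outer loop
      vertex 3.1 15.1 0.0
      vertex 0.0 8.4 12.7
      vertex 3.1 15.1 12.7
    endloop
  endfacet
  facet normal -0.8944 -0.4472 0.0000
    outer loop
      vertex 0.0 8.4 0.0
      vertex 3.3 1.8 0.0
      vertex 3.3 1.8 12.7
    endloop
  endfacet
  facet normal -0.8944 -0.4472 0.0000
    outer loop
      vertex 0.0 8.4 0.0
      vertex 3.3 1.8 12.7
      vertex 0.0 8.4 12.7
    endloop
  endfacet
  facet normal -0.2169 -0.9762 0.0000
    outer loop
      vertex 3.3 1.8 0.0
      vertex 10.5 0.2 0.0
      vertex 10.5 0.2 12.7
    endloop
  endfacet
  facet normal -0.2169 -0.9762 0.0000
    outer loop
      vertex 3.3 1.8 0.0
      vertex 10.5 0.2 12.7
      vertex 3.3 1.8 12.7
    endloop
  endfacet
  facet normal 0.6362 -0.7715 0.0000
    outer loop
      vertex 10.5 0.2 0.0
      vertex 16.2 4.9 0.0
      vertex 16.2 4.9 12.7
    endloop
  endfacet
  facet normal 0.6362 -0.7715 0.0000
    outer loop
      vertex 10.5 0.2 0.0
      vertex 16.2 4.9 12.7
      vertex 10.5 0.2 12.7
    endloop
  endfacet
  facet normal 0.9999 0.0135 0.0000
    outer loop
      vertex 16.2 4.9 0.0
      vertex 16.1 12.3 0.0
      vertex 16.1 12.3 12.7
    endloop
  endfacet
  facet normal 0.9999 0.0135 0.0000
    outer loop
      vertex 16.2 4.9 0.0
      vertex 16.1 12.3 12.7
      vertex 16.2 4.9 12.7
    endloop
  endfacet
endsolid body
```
; perimeter-only toolpath
G21 ; units = mm
G90 ; absolute positioning
G28 ; home
; layer 1
G0 Z1.6
G0 X16.1 Y12.3
G1 X10.3 Y16.8
G1 X3.1 Y15.1
G1 X0.0 Y8.4
G1 X3.3 Y1.8
G1 X10.5 Y0.2
G1 X16.2 Y4.9
G1 X16.1 Y12.3
; layer 2
G0 Z3.2
G0 X16.1 Y12.3
G1 X10.3 Y16.8
G1 X3.1 Y15.1
G1 X0.0 Y8.4
G1 X3.3 Y1.8
G1 X10.5 Y0.2
G1 X16.2 Y4.9
G1 X16.1 Y12.3
; layer 3
G0 Z4.8
G0 X16.1 Y12.3
G1 X10.3 Y16.8
G1 X3.1 Y15.1
G1 X0.0 Y8.4
G1 X3.3 Y1.8
G1 X10.5 Y0.2
G1 X16.2 Y4.9
G1 X16.1 Y12.3
; layer 4
G0 Z6.3
G0 X16.1 Y12.3
G1 X10.3 Y16.8
G1 X3.1 Y15.1
G1 X0.0 Y8.4
G1 X3.3 Y1.8
G1 X10.5 Y0.2
G1 X16.2 Y4.9
G1 X16.1 Y12.3
; layer 5
G0 Z7.9
G0 X16.1 Y12.3
G1 X10.3 Y16.8
G1 X3.1 Y15.1
G1 X0.0 Y8.4
G1 X3.3 Y1.8
G1 X10.5 Y0.2
G1 X16.2 Y4.9
G1 X16.1 Y12.3
; layer 6
G0 Z9.5
G0 X16.1 Y12.3
G1 X10.3 Y16.8
G1 X3.1 Y15.1
G1 X0.0 Y8.4
G1 X3.3 Y1.8
G1 X10.5 Y0.2
G1 X16.2 Y4.9
G1 X16.1 Y12.3
; layer 7
G0 Z11.1
G0 X16.1 Y12.3
G1 X10.3 Y16.8
G1 X3.1 Y15.1
G1 X0.0 Y8.4
G1 X3.3 Y1.8
G1 X10.5 Y0.2
G1 X16.2 Y4.9
G1 X16.1 Y12.3
; layer 8
G0 Z12.7
G0 X16.1 Y12.3
G1 X10.3 Y16.8
G1 X3.1 Y15.1
G1 X0.0 Y8.4
G1 X3.3 Y1.8
G1 X10.5 Y0.2
G1 X16.2 Y4.9
G1 X16.1 Y12.3
M2 ; end

The solid is a regular 7-sided prism (a cylinder approximated with 7 flat sides), circumscribed radius ≈ 8.5 mm, height ≈ 12.7 mm. Slicing at Δz = 1.6 mm — 8 equal slices spanning the solid's height, so layer i sits at z = i·h/8 — gives 8 non-empty perimeters. Each is a 7-segment closed polygon; G0 lifts to the layer z and rapids to the start vertex, then G1 traces the edges.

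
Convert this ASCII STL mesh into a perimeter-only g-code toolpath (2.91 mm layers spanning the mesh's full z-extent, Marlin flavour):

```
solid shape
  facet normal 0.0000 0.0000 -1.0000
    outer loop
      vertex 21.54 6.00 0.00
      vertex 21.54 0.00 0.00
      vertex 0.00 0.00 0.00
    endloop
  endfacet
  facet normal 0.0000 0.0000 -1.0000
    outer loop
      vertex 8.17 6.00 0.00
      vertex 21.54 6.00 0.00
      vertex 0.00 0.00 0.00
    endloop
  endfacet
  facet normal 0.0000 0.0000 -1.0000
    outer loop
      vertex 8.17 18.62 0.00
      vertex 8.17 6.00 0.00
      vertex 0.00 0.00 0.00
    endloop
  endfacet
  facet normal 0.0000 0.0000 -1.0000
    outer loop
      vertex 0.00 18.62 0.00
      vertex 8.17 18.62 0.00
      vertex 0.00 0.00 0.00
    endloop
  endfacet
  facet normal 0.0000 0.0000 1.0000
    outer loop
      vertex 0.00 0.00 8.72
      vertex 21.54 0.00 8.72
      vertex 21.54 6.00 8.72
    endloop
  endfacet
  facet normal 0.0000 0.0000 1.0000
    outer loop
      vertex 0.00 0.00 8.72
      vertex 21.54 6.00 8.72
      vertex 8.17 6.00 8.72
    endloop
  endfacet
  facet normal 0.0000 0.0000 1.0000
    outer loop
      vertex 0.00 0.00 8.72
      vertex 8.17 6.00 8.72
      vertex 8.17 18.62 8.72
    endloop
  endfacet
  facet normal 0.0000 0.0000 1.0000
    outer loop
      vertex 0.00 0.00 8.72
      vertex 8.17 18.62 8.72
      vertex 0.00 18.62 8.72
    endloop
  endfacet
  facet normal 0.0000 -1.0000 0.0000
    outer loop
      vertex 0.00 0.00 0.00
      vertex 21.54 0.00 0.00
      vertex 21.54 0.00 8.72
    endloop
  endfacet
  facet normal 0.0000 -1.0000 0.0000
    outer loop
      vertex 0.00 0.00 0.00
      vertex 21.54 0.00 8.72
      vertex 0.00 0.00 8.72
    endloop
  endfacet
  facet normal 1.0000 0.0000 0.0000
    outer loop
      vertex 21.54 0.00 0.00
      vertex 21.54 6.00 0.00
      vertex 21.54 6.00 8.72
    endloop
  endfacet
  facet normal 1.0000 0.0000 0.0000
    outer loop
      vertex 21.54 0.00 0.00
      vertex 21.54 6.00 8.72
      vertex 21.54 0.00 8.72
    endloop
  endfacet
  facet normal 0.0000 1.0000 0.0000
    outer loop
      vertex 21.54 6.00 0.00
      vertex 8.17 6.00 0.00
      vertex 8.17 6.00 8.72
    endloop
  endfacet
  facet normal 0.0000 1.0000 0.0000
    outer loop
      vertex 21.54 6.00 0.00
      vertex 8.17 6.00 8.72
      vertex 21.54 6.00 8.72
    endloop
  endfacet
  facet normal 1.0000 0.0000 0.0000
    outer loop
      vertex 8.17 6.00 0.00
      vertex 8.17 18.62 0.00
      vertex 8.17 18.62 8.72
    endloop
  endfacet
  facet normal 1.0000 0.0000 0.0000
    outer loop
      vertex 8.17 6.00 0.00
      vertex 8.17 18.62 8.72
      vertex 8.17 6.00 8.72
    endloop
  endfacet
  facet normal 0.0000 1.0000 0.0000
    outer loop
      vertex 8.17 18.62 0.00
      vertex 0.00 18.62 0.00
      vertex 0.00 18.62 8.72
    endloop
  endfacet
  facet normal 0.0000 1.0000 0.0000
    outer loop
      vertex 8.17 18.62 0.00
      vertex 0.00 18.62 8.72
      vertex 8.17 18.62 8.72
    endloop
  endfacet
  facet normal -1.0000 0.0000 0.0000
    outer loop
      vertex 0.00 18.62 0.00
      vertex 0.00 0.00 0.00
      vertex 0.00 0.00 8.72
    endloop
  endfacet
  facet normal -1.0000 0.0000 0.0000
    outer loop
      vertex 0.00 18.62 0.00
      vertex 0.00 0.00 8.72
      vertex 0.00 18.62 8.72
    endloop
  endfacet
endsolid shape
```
; perimeter-only toolpath
G21 ; units = mm
G90 ; absolute positioning
G28 ; home
; layer 1
G0 Z2.91
G0 X0.00 Y0.00
G1 X21.54 Y0.00
G1 X21.54 Y6.00
G1 X8.17 Y6.00
G1 X8.17 Y18.62
G1 X0.00 Y18.62
G1 X0.00 Y0.00
; layer 2
G0 Z5.81
G0 X0.00 Y0.00
G1 X21.54 Y0.00
G1 X21.54 Y6.00
G1 X8.17 Y6.00
G1 X8.17 Y18.62
G1 X0.00 Y18.62
G1 X0.00 Y0.00
; layer 3
G0 Z8.72
G0 X0.00 Y0.00
G1 X21.54 Y0.00
G1 X21.54 Y6.00
G1 X8.17 Y6.00
G1 X8.17 Y18.62
G1 X0.00 Y18.62
G1 X0.00 Y0.00
M2 ; end

The solid is an L-shaped prism: outer 21.5 × 18.6 mm, arm thicknesses ≈ 6 mm (horizontal) and 8.17 mm (vertical), extruded 8.72 mm in z. Slicing at Δz = 2.91 mm — 3 equal slices spanning the solid's height, so layer i sits at z = i·h/3 — gives 3 non-empty perimeters. Each is a 6-segment closed polygon; G0 lifts to the layer z and rapids to the start vertex, then G1 traces the edges.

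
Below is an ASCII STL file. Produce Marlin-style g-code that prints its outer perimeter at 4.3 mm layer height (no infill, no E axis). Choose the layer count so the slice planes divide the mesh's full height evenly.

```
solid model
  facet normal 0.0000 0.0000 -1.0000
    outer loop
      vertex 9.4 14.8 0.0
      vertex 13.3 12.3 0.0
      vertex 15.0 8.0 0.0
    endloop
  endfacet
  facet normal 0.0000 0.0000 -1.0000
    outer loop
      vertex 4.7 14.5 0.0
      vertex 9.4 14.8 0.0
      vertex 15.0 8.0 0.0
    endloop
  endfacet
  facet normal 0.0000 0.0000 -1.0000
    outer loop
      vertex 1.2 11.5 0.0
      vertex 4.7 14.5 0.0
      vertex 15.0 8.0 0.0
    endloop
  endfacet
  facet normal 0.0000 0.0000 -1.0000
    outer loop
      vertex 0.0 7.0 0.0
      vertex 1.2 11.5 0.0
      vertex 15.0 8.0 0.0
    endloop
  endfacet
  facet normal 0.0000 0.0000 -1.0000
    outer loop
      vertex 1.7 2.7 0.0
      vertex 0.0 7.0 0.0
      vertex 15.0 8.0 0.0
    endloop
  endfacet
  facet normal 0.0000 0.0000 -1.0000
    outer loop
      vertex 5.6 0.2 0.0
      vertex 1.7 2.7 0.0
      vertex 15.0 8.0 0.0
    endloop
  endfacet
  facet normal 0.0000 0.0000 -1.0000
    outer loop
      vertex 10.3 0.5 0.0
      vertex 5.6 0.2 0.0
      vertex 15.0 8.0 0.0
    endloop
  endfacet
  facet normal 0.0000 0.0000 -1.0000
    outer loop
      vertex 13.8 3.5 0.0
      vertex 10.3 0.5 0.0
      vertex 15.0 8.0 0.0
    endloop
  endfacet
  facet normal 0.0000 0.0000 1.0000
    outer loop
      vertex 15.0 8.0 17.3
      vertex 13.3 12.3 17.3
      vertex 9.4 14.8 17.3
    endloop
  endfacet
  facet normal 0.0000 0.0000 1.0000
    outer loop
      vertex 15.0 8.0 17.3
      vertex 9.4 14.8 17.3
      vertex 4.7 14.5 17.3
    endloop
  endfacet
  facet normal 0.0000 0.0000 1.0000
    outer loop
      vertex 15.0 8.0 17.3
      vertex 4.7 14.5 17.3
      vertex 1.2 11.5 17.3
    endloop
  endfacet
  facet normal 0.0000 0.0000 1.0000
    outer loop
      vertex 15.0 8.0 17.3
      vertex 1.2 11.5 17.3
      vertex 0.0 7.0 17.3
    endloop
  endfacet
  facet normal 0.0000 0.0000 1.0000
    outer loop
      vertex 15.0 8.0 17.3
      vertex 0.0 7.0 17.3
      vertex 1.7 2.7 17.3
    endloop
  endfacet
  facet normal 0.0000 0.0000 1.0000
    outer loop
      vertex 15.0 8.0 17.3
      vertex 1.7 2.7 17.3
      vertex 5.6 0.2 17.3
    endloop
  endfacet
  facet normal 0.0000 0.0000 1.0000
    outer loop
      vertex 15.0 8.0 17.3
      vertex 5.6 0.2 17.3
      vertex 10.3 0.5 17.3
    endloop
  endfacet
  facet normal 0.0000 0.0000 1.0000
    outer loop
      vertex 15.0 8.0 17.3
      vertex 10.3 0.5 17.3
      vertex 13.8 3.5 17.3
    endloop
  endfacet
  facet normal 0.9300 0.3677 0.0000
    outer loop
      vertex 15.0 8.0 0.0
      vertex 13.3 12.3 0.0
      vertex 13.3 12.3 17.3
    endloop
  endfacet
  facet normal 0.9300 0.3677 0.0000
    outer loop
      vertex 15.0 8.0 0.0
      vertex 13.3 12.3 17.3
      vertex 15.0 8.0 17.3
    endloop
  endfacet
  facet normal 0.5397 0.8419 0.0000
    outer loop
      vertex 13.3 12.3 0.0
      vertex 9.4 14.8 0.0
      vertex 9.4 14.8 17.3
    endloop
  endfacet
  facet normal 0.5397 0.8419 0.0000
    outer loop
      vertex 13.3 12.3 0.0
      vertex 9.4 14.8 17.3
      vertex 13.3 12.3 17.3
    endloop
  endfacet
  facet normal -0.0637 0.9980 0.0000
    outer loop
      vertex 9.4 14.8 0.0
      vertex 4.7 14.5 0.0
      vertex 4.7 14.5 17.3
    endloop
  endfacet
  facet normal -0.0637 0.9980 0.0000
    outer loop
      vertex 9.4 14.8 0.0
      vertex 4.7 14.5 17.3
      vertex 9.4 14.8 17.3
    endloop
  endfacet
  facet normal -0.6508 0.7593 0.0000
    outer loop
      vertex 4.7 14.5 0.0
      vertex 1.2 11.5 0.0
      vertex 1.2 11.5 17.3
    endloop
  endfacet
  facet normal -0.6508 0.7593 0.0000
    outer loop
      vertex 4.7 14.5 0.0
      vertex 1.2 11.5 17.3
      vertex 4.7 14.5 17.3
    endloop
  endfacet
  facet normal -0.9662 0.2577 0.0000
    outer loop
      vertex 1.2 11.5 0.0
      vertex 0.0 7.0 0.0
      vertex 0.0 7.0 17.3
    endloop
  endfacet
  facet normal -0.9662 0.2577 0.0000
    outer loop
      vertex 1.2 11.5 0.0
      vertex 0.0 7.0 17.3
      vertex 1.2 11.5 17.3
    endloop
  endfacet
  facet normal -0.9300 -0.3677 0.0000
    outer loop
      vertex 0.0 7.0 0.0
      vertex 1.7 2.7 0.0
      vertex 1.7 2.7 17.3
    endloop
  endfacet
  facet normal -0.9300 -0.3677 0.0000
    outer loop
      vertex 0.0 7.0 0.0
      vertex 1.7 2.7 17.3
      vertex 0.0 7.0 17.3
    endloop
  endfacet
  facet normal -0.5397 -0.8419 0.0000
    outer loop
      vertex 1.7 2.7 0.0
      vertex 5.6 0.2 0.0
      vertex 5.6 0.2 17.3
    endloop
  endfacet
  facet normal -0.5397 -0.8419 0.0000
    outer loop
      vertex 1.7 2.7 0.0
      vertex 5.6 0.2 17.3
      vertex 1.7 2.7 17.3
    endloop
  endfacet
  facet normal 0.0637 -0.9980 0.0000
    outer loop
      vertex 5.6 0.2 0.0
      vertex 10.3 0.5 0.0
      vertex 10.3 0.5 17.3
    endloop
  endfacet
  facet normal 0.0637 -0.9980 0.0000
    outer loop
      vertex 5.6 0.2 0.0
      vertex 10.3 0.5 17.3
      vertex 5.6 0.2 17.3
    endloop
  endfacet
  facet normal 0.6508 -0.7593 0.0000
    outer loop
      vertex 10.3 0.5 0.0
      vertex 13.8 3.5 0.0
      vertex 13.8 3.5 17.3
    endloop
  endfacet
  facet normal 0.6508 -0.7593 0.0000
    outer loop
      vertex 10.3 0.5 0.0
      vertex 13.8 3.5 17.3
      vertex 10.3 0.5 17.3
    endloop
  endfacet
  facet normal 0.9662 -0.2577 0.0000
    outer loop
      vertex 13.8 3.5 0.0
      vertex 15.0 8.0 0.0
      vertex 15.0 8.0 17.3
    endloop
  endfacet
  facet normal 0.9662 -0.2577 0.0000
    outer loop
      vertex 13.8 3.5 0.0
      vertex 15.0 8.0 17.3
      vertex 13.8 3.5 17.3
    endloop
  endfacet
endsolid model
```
; perimeter-only toolpath
G21 ; units = mm
G90 ; absolute positioning
G28 ; home
; layer 1
G0 Z4.3
G0 X15.0 Y8.0
G1 X13.3 Y12.3
G1 X9.4 Y14.8
G1 X4.7 Y14.5
G1 X1.2 Y11.5
G1 X0.0 Y7.0
G1 X1.7 Y2.7
G1 X5.6 Y0.2
G1 X10.3 Y0.5
G1 X13.8 Y3.5
G1 X15.0 Y8.0
; layer 2
G0 Z8.7
G0 X15.0 Y8.0
G1 X13.3 Y12.3
G1 X9.4 Y14.8
G1 X4.7 Y14.5
G1 X1.2 Y11.5
G1 X0.0 Y7.0
G1 X1.7 Y2.7
G1 X5.6 Y0.2
G1 X10.3 Y0.5
G1 X13.8 Y3.5
G1 X15.0 Y8.0
; layer 3
G0 Z13.0
G0 X15.0 Y8.0
G1 X13.3 Y12.3
G1 X9.4 Y14.8
G1 X4.7 Y14.5
G1 X1.2 Y11.5
G1 X0.0 Y7.0
G1 X1.7 Y2.7
G1 X5.6 Y0.2
G1 X10.3 Y0.5
G1 X13.8 Y3.5
G1 X15.0 Y8.0
; layer 4
G0 Z17.3
G0 X15.0 Y8.0
G1 X13.3 Y12.3
G1 X9.4 Y14.8
G1 X4.7 Y14.5
G1 X1.2 Y11.5
G1 X0.0 Y7.0
G1 X1.7 Y2.7
G1 X5.6 Y0.2
G1 X10.3 Y0.5
G1 X13.8 Y3.5
G1 X15.0 Y8.0
M2 ; end

The solid is a regular 10-sided prism (a cylinder approximated with 10 flat sides), circumscribed radius ≈ 7.5 mm, height ≈ 17.3 mm. Slicing at Δz = 4.3 mm — 4 equal slices spanning the solid's height, so layer i sits at z = i·h/4 — gives 4 non-empty perimeters. Each is a 10-segment closed polygon; G0 lifts to the layer z and rapids to the start vertex, then G1 traces the edges.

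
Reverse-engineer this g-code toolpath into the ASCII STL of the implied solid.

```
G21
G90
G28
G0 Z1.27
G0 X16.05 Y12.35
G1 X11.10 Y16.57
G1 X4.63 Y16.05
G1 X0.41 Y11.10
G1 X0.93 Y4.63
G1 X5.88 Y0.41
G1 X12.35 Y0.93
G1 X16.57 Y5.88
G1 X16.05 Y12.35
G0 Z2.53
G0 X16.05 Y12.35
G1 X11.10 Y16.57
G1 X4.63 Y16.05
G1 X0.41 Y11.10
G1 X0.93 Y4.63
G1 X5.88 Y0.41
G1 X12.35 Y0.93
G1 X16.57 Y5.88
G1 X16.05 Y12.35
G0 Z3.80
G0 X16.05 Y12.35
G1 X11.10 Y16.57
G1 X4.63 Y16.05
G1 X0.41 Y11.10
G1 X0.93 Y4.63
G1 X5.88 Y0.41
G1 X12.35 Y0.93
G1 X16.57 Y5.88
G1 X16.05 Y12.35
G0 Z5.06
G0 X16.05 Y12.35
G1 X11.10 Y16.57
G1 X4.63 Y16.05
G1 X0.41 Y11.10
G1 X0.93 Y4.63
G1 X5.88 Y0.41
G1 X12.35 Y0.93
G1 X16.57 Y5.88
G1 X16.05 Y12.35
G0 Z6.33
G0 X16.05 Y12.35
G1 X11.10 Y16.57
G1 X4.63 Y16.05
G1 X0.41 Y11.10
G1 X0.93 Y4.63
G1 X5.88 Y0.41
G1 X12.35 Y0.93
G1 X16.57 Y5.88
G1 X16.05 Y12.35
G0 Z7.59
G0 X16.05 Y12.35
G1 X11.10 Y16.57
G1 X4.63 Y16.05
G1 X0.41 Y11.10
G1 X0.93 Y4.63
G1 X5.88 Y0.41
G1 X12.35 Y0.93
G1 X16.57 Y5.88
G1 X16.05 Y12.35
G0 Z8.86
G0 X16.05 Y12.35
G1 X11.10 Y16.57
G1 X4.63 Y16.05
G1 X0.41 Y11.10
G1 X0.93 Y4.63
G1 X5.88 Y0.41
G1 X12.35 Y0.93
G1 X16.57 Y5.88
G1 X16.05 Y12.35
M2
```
solid part
  facet normal 0.0000 0.0000 -1.0000
    outer loop
      vertex 4.63 16.05 0.00
      vertex 11.10 16.57 0.00
      vertex 16.05 12.35 0.00
    endloop
  endfacet
  facet normal 0.0000 0.0000 -1.0000
    outer loop
      vertex 0.41 11.10 0.00
      vertex 4.63 16.05 0.00
      vertex 16.05 12.35 0.00
    endloop
  endfacet
  facet normal 0.0000 0.0000 -1.0000
    outer loop
      vertex 0.93 4.63 0.00
      vertex 0.41 11.10 0.00
      vertex 16.05 12.35 0.00
    endloop
  endfacet
  facet normal 0.0000 0.0000 -1.0000
    outer loop
      vertex 5.88 0.41 0.00
      vertex 0.93 4.63 0.00
      vertex 16.05 12.35 0.00
    endloop
  endfacet
  facet normal 0.0000 0.0000 -1.0000
    outer loop
      vertex 12.35 0.93 0.00
      vertex 5.88 0.41 0.00
      vertex 16.05 12.35 0.00
    endloop
  endfacet
  facet normal 0.0000 0.0000 -1.0000
    outer loop
      vertex 16.57 5.88 0.00
      vertex 12.35 0.93 0.00
      vertex 16.05 12.35 0.00
    endloop
  endfacet
  facet normal 0.0000 0.0000 1.0000
    outer loop
      vertex 16.05 12.35 8.86
      vertex 11.10 16.57 8.86
      vertex 4.63 16.05 8.86
    endloop
  endfacet
  facet normal 0.0000 0.0000 1.0000
    outer loop
      vertex 16.05 12.35 8.86
      vertex 4.63 16.05 8.86
      vertex 0.41 11.10 8.86
    endloop
  endfacet
  facet normal 0.0000 0.0000 1.0000
    outer loop
      vertex 16.05 12.35 8.86
      vertex 0.41 11.10 8.86
      vertex 0.93 4.63 8.86
    endloop
  endfacet
  facet normal 0.0000 0.0000 1.0000
    outer loop
      vertex 16.05 12.35 8.86
      vertex 0.93 4.63 8.86
      vertex 5.88 0.41 8.86
    endloop
  endfacet
  facet normal 0.0000 0.0000 1.0000
    outer loop
      vertex 16.05 12.35 8.86
      vertex 5.88 0.41 8.86
      vertex 12.35 0.93 8.86
    endloop
  endfacet
  facet normal 0.0000 0.0000 1.0000
    outer loop
      vertex 16.05 12.35 8.86
      vertex 12.35 0.93 8.86
      vertex 16.57 5.88 8.86
    endloop
  endfacet
  facet normal 0.6488 0.7610 0.0000
    outer loop
      vertex 16.05 12.35 0.00
      vertex 11.10 16.57 0.00
      vertex 11.10 16.57 8.86
    endloop
  endfacet
  facet normal 0.6488 0.7610 0.0000
    outer loop
      vertex 16.05 12.35 0.00
      vertex 11.10 16.57 8.86
      vertex 16.05 12.35 8.86
    endloop
  endfacet
  facet normal -0.0801 0.9968 0.0000
    outer loop
      vertex 11.10 16.57 0.00
      vertex 4.63 16.05 0.00
      vertex 4.63 16.05 8.86
    endloop
  endfacet
  facet normal -0.0801 0.9968 0.0000
    outer loop
      vertex 11.10 16.57 0.00
      vertex 4.63 16.05 8.86
      vertex 11.10 16.57 8.86
    endloop
  endfacet
  facet normal -0.7610 0.6488 0.0000
    outer loop
      vertex 4.63 16.05 0.00
      vertex 0.41 11.10 0.00
      vertex 0.41 11.10 8.86
    endloop
  endfacet
  facet normal -0.7610 0.6488 0.0000
    outer loop
      vertex 4.63 16.05 0.00
      vertex 0.41 11.10 8.86
      vertex 4.63 16.05 8.86
    endloop
  endfacet
  facet normal -0.9968 -0.0801 0.0000
    outer loop
      vertex 0.41 11.10 0.00
      vertex 0.93 4.63 0.00
      vertex 0.93 4.63 8.86
    endloop
  endfacet
  facet normal -0.9968 -0.0801 0.0000
    outer loop
      vertex 0.41 11.10 0.00
      vertex 0.93 4.63 8.86
      vertex 0.41 11.10 8.86
    endloop
  endfacet
  facet normal -0.6488 -0.7610 0.0000
    outer loop
      vertex 0.93 4.63 0.00
      vertex 5.88 0.41 0.00
      vertex 5.88 0.41 8.86
    endloop
  endfacet
  facet normal -0.6488 -0.7610 0.0000
    outer loop
      vertex 0.93 4.63 0.00
      vertex 5.88 0.41 8.86
      vertex 0.93 4.63 8.86
    endloop
  endfacet
  facet normal 0.0801 -0.9968 0.0000
    outer loop
      vertex 5.88 0.41 0.00
      vertex 12.35 0.93 0.00
      vertex 12.35 0.93 8.86
    endloop
  endfacet
  facet normal 0.0801 -0.9968 0.0000
    outer loop
      vertex 5.88 0.41 0.00
      vertex 12.35 0.93 8.86
      vertex 5.88 0.41 8.86
    endloop
  endfacet
  facet normal 0.7610 -0.6488 0.0000
    outer loop
      vertex 12.35 0.93 0.00
      vertex 16.57 5.88 0.00
      vertex 16.57 5.88 8.86
    endloop
  endfacet
  facet normal 0.7610 -0.6488 0.0000
    outer loop
      vertex 12.35 0.93 0.00
      vertex 16.57 5.88 8.86
      vertex 12.35 0.93 8.86
    endloop
  endfacet
  facet normal 0.9968 0.0801 0.0000
    outer loop
      vertex 16.57 5.88 0.00
      vertex 16.05 12.35 0.00
      vertex 16.05 12.35 8.86
    endloop
  endfacet
  facet normal 0.9968 0.0801 0.0000
    outer loop
      vertex 16.57 5.88 0.00
      vertex 16.05 12.35 8.86
      vertex 16.57 5.88 8.86
    endloop
  endfacet
endsolid part

The G0 Z moves step by Δz≈1.27 mm. Every layer's G1 loop is the same polygon, so the solid is a straight extrusion of it from z=0 to z≈8.86. Closing with flat bottom and top caps and triangulating gives 28 facets — a regular 8-sided prism (a cylinder approximated with 8 flat sides), circumscribed radius ≈ 8.49 mm, height ≈ 8.86 mm.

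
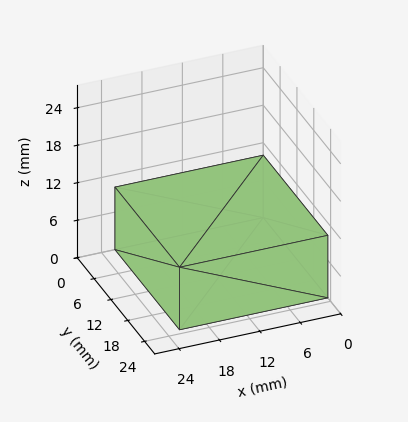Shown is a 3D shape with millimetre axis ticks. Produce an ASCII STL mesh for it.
Reading the render: the shape is a rectangular box, roughly 22 × 23 mm footprint and 10 mm tall (dimensions read to the nearest mm from the axis ticks). For the STL, each face is triangulated and given an outward normal.

solid part
  facet normal 0.0000 0.0000 -1.0000
    outer loop
      vertex 22.0 23.0 0.0
      vertex 22.0 0.0 0.0
      vertex 0.0 0.0 0.0
    endloop
  endfacet
  facet normal 0.0000 0.0000 -1.0000
    outer loop
      vertex 0.0 23.0 0.0
      vertex 22.0 23.0 0.0
      vertex 0.0 0.0 0.0
    endloop
  endfacet
  facet normal 0.0000 0.0000 1.0000
    outer loop
      vertex 0.0 0.0 10.0
      vertex 22.0 0.0 10.0
      vertex 22.0 23.0 10.0
    endloop
  endfacet
  facet normal 0.0000 0.0000 1.0000
    outer loop
      vertex 0.0 0.0 10.0
      vertex 22.0 23.0 10.0
      vertex 0.0 23.0 10.0
    endloop
  endfacet
  facet normal 0.0000 -1.0000 0.0000
    outer loop
      vertex 0.0 0.0 0.0
      vertex 22.0 0.0 0.0
      vertex 22.0 0.0 10.0
    endloop
  endfacet
  facet normal 0.0000 -1.0000 0.0000
    outer loop
      vertex 0.0 0.0 0.0
      vertex 22.0 0.0 10.0
      vertex 0.0 0.0 10.0
    endloop
  endfacet
  facet normal 0.0000 1.0000 0.0000
    outer loop
      vertex 22.0 23.0 10.0
      vertex 22.0 23.0 0.0
      vertex 0.0 23.0 0.0
    endloop
  endfacet
  facet normal 0.0000 1.0000 0.0000
    outer loop
      vertex 0.0 23.0 10.0
      vertex 22.0 23.0 10.0
      vertex 0.0 23.0 0.0
    endloop
  endfacet
  facet normal -1.0000 0.0000 0.0000
    outer loop
      vertex 0.0 23.0 10.0
      vertex 0.0 23.0 0.0
      vertex 0.0 0.0 0.0
    endloop
  endfacet
  facet normal -1.0000 0.0000 0.0000
    outer loop
      vertex 0.0 0.0 10.0
      vertex 0.0 23.0 10.0
      vertex 0.0 0.0 0.0
    endloop
  endfacet
  facet normal 1.0000 0.0000 0.0000
    outer loop
      vertex 22.0 0.0 0.0
      vertex 22.0 23.0 0.0
      vertex 22.0 23.0 10.0
    endloop
  endfacet
  facet normal 1.0000 0.0000 0.0000
    outer loop
      vertex 22.0 0.0 0.0
      vertex 22.0 23.0 10.0
      vertex 22.0 0.0 10.0
    endloop
  endfacet
endsolid part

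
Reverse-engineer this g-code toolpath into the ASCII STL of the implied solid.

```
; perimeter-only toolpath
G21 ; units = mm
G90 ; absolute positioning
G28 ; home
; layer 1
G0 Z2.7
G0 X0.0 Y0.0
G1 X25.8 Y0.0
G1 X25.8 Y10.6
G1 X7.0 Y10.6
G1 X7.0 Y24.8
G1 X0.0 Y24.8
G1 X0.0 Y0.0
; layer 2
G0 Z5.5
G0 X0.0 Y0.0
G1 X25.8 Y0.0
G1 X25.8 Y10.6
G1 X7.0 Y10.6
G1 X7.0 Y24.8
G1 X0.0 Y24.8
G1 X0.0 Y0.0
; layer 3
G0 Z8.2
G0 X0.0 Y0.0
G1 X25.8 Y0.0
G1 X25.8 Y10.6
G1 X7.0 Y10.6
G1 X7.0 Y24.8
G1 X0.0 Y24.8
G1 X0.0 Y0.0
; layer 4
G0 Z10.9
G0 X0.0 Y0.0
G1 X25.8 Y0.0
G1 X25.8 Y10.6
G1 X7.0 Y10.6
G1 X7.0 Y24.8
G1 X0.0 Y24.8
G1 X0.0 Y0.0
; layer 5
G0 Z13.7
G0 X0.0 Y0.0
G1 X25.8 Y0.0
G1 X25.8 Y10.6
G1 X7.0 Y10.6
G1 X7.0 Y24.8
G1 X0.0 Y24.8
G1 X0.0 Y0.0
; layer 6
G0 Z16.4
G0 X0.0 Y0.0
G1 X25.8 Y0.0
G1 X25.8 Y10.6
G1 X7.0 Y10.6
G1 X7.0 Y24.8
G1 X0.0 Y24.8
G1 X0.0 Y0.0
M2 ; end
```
solid part
  facet normal 0.0000 0.0000 -1.0000
    outer loop
      vertex 25.8 10.6 0.0
      vertex 25.8 0.0 0.0
      vertex 0.0 0.0 0.0
    endloop
  endfacet
  facet normal 0.0000 0.0000 -1.0000
    outer loop
      vertex 7.0 10.6 0.0
      vertex 25.8 10.6 0.0
      vertex 0.0 0.0 0.0
    endloop
  endfacet
  facet normal 0.0000 0.0000 -1.0000
    outer loop
      vertex 7.0 24.8 0.0
      vertex 7.0 10.6 0.0
      vertex 0.0 0.0 0.0
    endloop
  endfacet
  facet normal 0.0000 0.0000 -1.0000
    outer loop
      vertex 0.0 24.8 0.0
      vertex 7.0 24.8 0.0
      vertex 0.0 0.0 0.0
    endloop
  endfacet
  facet normal 0.0000 0.0000 1.0000
    outer loop
      vertex 0.0 0.0 16.4
      vertex 25.8 0.0 16.4
      vertex 25.8 10.6 16.4
    endloop
  endfacet
  facet normal 0.0000 0.0000 1.0000
    outer loop
      vertex 0.0 0.0 16.4
      vertex 25.8 10.6 16.4
      vertex 7.0 10.6 16.4
    endloop
  endfacet
  facet normal 0.0000 0.0000 1.0000
    outer loop
      vertex 0.0 0.0 16.4
      vertex 7.0 10.6 16.4
      vertex 7.0 24.8 16.4
    endloop
  endfacet
  facet normal 0.0000 0.0000 1.0000
    outer loop
      vertex 0.0 0.0 16.4
      vertex 7.0 24.8 16.4
      vertex 0.0 24.8 16.4
    endloop
  endfacet
  facet normal 0.0000 -1.0000 0.0000
    outer loop
      vertex 0.0 0.0 0.0
      vertex 25.8 0.0 0.0
      vertex 25.8 0.0 16.4
    endloop
  endfacet
  facet normal 0.0000 -1.0000 0.0000
    outer loop
      vertex 0.0 0.0 0.0
      vertex 25.8 0.0 16.4
      vertex 0.0 0.0 16.4
    endloop
  endfacet
  facet normal 1.0000 0.0000 0.0000
    outer loop
      vertex 25.8 0.0 0.0
      vertex 25.8 10.6 0.0
      vertex 25.8 10.6 16.4
    endloop
  endfacet
  facet normal 1.0000 0.0000 0.0000
    outer loop
      vertex 25.8 0.0 0.0
      vertex 25.8 10.6 16.4
      vertex 25.8 0.0 16.4
    endloop
  endfacet
  facet normal 0.0000 1.0000 0.0000
    outer loop
      vertex 25.8 10.6 0.0
      vertex 7.0 10.6 0.0
      vertex 7.0 10.6 16.4
    endloop
  endfacet
  facet normal 0.0000 1.0000 0.0000
    outer loop
      vertex 25.8 10.6 0.0
      vertex 7.0 10.6 16.4
      vertex 25.8 10.6 16.4
    endloop
  endfacet
  facet normal 1.0000 0.0000 0.0000
    outer loop
      vertex 7.0 10.6 0.0
      vertex 7.0 24.8 0.0
      vertex 7.0 24.8 16.4
    endloop
  endfacet
  facet normal 1.0000 0.0000 0.0000
    outer loop
      vertex 7.0 10.6 0.0
      vertex 7.0 24.8 16.4
      vertex 7.0 10.6 16.4
    endloop
  endfacet
  facet normal 0.0000 1.0000 0.0000
    outer loop
      vertex 7.0 24.8 0.0
      vertex 0.0 24.8 0.0
      vertex 0.0 24.8 16.4
    endloop
  endfacet
  facet normal 0.0000 1.0000 0.0000
    outer loop
      vertex 7.0 24.8 0.0
      vertex 0.0 24.8 16.4
      vertex 7.0 24.8 16.4
    endloop
  endfacet
  facet normal -1.0000 0.0000 0.0000
    outer loop
      vertex 0.0 24.8 0.0
      vertex 0.0 0.0 0.0
      vertex 0.0 0.0 16.4
    endloop
  endfacet
  facet normal -1.0000 0.0000 0.0000
    outer loop
      vertex 0.0 24.8 0.0
      vertex 0.0 0.0 16.4
      vertex 0.0 24.8 16.4
    endloop
  endfacet
endsolid part

The G0 Z moves step by Δz≈2.7 mm. Every layer's G1 loop is the same polygon, so the solid is a straight extrusion of it from z=0 to z≈16.4. Closing with flat bottom and top caps and triangulating gives 20 facets — an L-shaped prism: outer 25.8 × 24.8 mm, arm thicknesses ≈ 10.6 mm (horizontal) and 7 mm (vertical), extruded 16.4 mm in z.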